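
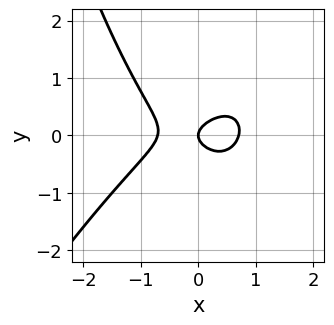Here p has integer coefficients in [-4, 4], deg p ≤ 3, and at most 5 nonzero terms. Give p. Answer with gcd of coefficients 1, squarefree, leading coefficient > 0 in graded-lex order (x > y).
2*x^3 - x^2*y + 3*y^2 - x

First, degree: a generic line meets the curve in up to 3 points, so deg p = 3.
Next, reading off the gridlines: it meets the y-axis at y = 0 (among the integer gridlines); one x-axis crossing is at x = 0.
Finally, together with the visible shape, these determine p as stated.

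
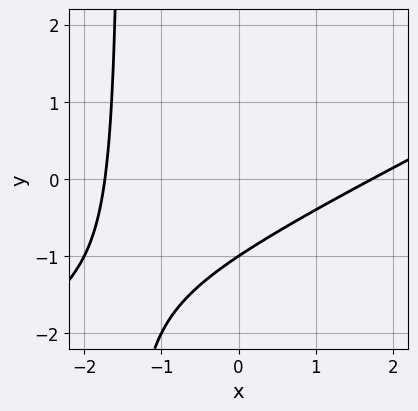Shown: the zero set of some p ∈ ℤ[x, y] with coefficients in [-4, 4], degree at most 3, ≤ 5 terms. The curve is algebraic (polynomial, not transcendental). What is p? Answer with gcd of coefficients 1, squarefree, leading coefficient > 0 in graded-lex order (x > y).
x^2 - 2*x*y - 3*y - 3

deg p = 2. No degree-1 curve has this shape.
Against the integer gridlines: one y-axis crossing is at y = -1.
Fitting integer coefficients to these (and the overall shape) gives p.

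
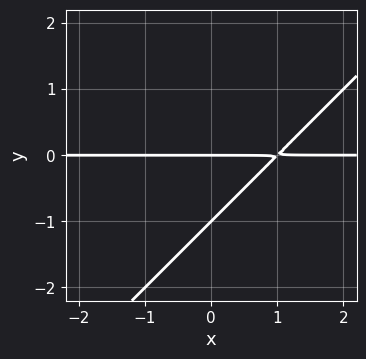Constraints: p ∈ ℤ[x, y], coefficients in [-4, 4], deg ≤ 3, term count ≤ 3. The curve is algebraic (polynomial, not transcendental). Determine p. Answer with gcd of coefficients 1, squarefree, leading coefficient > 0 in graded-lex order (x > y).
1. Degree: a generic line meets the curve in up to 2 points, so deg p = 2.
2. Against the integer gridlines: the y-axis gridline crossings are at y ∈ {-1, 0}; the visible x-axis segment lies entirely on the curve.
3. The integer polynomial consistent with all of this is the stated p.

x*y - y^2 - y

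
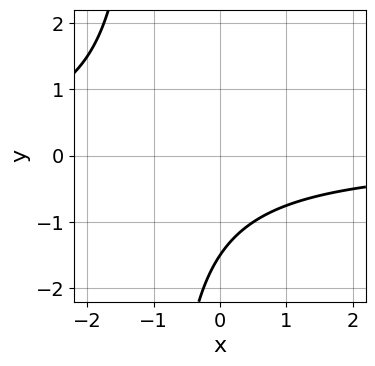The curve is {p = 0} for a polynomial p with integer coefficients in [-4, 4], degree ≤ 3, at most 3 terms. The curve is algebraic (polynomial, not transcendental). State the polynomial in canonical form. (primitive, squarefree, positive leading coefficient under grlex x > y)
2*x*y + 2*y + 3

1. The degree is 2 — a generic line meets the curve in up to 2 points.
2. Against the integer gridlines: it misses every integer gridline on the x-axis.
3. Together with the visible shape, these determine p as stated.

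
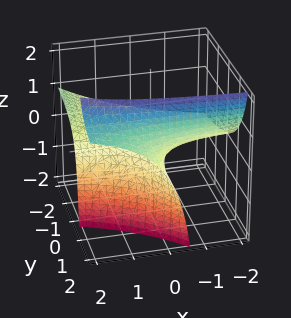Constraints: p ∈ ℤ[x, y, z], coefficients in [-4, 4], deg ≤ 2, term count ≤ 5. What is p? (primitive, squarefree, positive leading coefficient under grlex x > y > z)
x*y - x*z - 2*y*z + 3*z

1. deg p = 2. A generic line meets the surface in up to 2 points.
2. Reading off the gridlines: the visible x-axis segment lies entirely on the surface; every point of the y-axis in the box is on the surface; it meets the z-axis at z = 0 (among the integer gridlines).
3. Solving for integer coefficients yields p as stated.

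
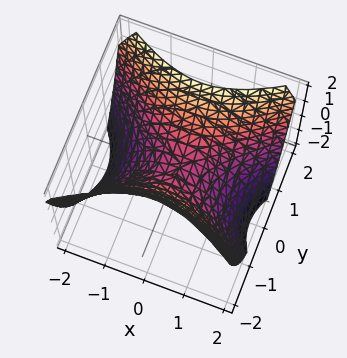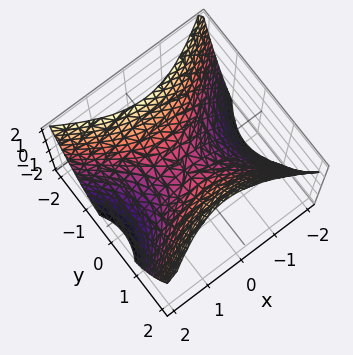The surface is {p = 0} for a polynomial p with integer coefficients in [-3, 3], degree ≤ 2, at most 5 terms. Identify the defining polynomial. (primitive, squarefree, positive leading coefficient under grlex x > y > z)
2*x^2 - 3*y^2 + 3*z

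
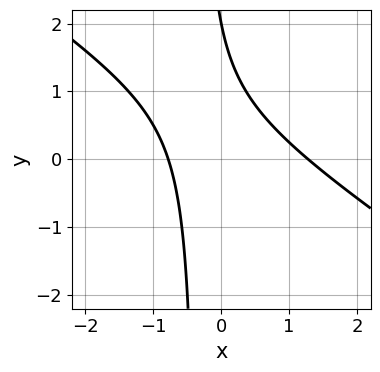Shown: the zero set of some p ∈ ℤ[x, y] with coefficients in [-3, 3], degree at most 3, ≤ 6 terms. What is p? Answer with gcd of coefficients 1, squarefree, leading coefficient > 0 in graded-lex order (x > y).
2*x^2 + 3*x*y - x + y - 2

First, the degree is 2 — no degree-1 curve has this shape.
Next, from the axis intercepts and sections: it crosses the y-axis at the gridline y = 2.
Finally, fitting integer coefficients to these (and the overall shape) gives p.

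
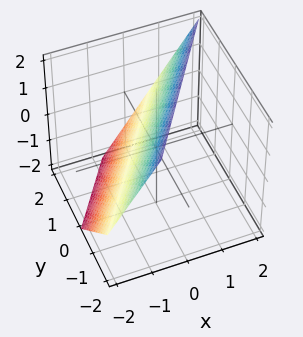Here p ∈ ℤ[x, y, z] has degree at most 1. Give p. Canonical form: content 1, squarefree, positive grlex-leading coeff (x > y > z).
(a) The degree is 1 — the surface is flat (a plane).
(b) From the axis intercepts and sections: it meets the z-axis at z = 1 (among the integer gridlines); it meets the y-axis at y = 1 (among the integer gridlines).
(c) Together with the visible shape, these determine p as stated.

3*x - 2*y - 2*z + 2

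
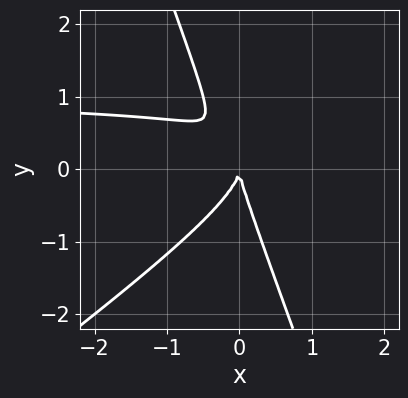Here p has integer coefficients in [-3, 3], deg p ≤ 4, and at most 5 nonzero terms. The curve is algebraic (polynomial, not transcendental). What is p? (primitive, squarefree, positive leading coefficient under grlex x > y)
2*x^2*y - 2*x*y^2 - y^3 - 2*x^2

First, deg p = 3.
Next, observable constraints: it meets the x-axis at x = 0 (among the integer gridlines); it crosses the y-axis at the gridline y = 0.
Finally, the integer polynomial consistent with all of this is the stated p.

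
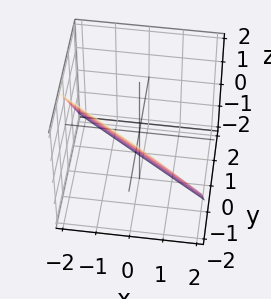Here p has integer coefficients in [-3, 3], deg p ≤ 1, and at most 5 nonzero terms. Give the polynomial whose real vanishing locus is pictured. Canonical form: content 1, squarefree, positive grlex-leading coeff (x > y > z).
2*x + 3*y + 2*z + 2

First, the degree is 1 — every cross-section is a straight line — this is a plane.
Next, from the visible intercepts: it meets the x-axis at x = -1 (among the integer gridlines); one z-axis crossing is at z = -1.
Finally, putting this together gives p.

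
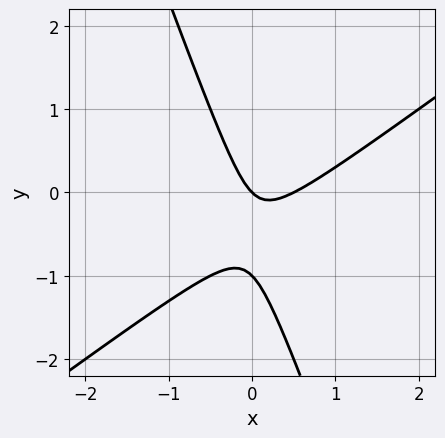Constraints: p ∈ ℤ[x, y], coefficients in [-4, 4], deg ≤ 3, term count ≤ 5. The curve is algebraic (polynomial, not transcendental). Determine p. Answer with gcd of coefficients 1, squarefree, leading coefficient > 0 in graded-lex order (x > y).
2*x^2 - 2*x*y - y^2 - x - y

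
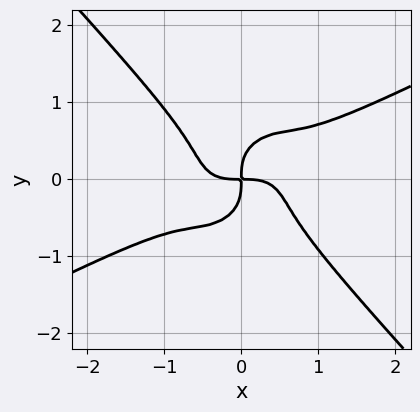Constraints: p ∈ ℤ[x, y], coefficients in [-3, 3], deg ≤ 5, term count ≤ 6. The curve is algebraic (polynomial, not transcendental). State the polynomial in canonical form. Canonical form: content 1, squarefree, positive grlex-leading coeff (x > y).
2*x^4 - 3*x^3*y - x^2*y^2 - 3*y^4 + 2*x*y

1. Degree: a generic line meets the curve in up to 4 points, so deg p = 4.
2. From the axis intercepts and sections: one y-axis crossing is at y = 0; it meets the x-axis at x = 0 (among the integer gridlines).
3. These observations pin down the coefficients.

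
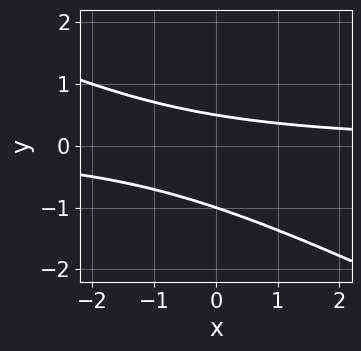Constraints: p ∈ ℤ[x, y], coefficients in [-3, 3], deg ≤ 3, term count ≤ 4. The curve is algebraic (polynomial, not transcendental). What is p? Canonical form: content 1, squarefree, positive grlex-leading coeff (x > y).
deg p = 2. The shape is more complex than any degree-1 curve.
Observable constraints: it misses every integer gridline on the x-axis; it crosses the y-axis at the gridline y = -1.
Fitting integer coefficients to these (and the overall shape) gives p.

x*y + 2*y^2 + y - 1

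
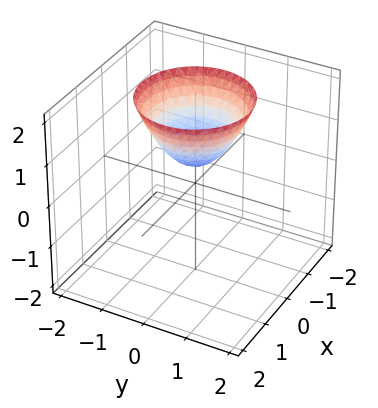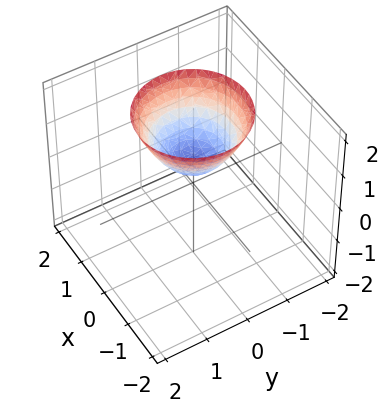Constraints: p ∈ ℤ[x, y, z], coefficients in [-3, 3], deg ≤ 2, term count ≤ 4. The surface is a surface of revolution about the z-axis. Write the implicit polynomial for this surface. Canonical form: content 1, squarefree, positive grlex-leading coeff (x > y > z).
Degree: a generic line meets the surface in up to 2 points, so deg p = 2.
Symmetry: every cross-section ⟂ z is a circle, so x, y appear only via x² + y².
Against the integer gridlines: no x-intercept at any integer in the box; no y-intercept at any integer in the box.
Together with the visible shape, these determine p as stated.

2*x^2 + 2*y^2 - 2*z + 1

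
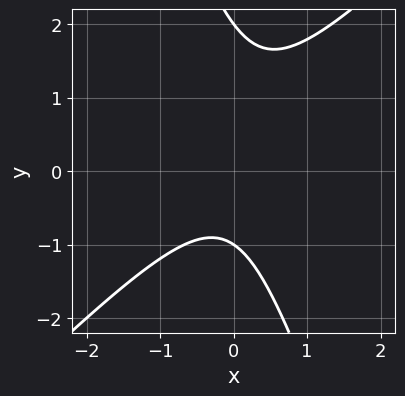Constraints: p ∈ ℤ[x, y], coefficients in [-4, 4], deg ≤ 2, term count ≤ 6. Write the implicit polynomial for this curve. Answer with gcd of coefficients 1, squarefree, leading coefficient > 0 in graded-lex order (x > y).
(a) deg p = 2. The shape is more complex than any degree-1 curve.
(b) Reading off the gridlines: the y-axis gridline crossings are at y ∈ {-1, 2}; the curve avoids every integer x-axis point in the box.
(c) Assembling these constraints gives the stated polynomial.

3*x^2 - 2*x*y - y^2 + y + 2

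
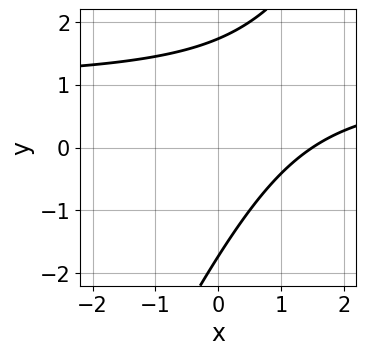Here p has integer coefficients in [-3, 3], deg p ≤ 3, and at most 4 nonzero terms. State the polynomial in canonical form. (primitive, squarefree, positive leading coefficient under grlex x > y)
1. deg p = 2.
2. Solving for integer coefficients yields p as stated.

2*x*y - y^2 - 2*x + 3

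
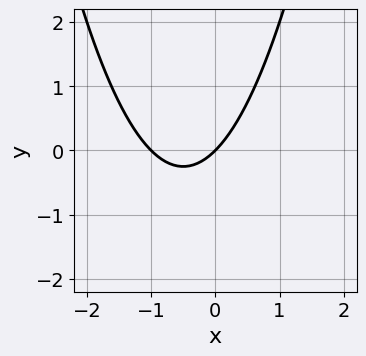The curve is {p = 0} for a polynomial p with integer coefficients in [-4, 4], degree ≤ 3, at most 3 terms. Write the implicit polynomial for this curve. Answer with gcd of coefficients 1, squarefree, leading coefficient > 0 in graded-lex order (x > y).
x^2 + x - y

(a) Degree: the shape is more complex than any degree-1 curve, so deg p = 2.
(b) Reading off the gridlines: the x-axis gridline crossings are at x ∈ {-1, 0}; one y-axis crossing is at y = 0.
(c) The integer polynomial consistent with all of this is the stated p.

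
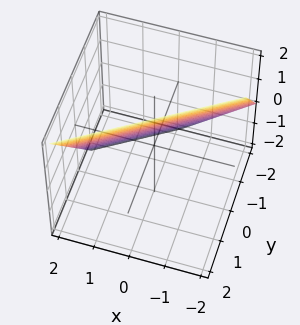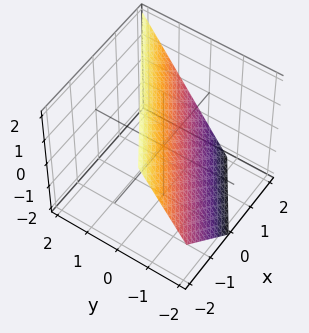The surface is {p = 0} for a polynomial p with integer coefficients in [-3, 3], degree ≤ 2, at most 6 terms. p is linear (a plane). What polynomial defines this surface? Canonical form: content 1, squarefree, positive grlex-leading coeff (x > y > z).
2*x - 3*y + 2*z - 2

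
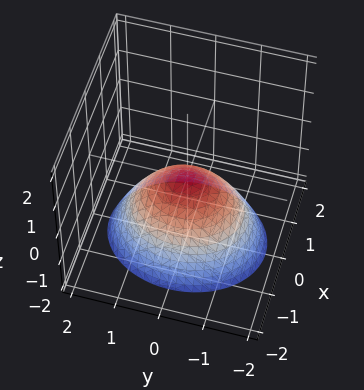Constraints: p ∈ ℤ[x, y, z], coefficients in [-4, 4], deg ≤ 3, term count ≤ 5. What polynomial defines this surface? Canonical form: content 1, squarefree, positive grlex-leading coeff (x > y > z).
Degree: a paraboloid; a quadric, so deg p = 2.
Symmetries: it's symmetric under x → −x, forcing even powers of x; the y ↦ −y reflection is a symmetry, so y appears only in even powers.
Checking where it meets the axes: one x-axis crossing is at x = 0; it meets the y-axis at y = 0 (among the integer gridlines).
Fitting integer coefficients to these (and the overall shape) gives p.

3*x^2 + 2*y^2 + 3*z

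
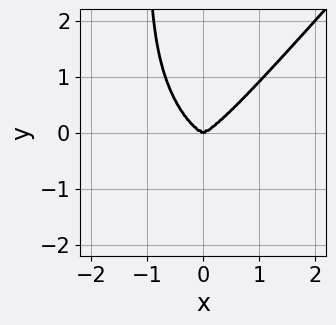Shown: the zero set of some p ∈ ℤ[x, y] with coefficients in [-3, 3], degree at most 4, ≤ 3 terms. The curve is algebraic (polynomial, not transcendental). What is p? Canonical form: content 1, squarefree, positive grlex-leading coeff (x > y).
3*x^4 - 2*x*y^3 - 2*y^3

First, deg p = 4. A generic line meets the curve in up to 4 points.
Next, from the visible intercepts: it crosses the y-axis at the gridline y = 0; one x-axis crossing is at x = 0.
Finally, assembling these constraints gives the stated polynomial.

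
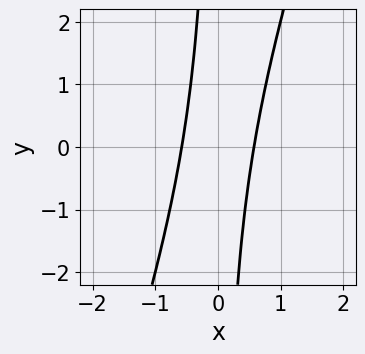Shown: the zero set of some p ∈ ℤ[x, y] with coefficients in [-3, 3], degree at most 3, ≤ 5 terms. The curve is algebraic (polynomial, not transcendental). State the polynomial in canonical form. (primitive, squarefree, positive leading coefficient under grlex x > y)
3*x^2 - x*y - 1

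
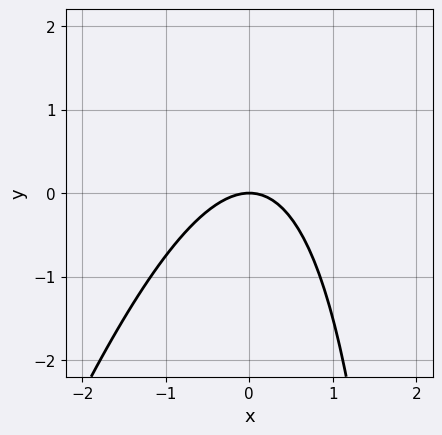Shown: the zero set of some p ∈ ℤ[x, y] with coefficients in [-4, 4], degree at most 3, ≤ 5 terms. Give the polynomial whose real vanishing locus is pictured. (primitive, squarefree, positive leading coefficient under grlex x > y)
3*x^2 - x*y + 3*y

deg p = 2.
From the axis intercepts and sections: it crosses the x-axis at the gridline x = 0; it crosses the y-axis at the gridline y = 0.
Matching integer coefficients to the picture gives p.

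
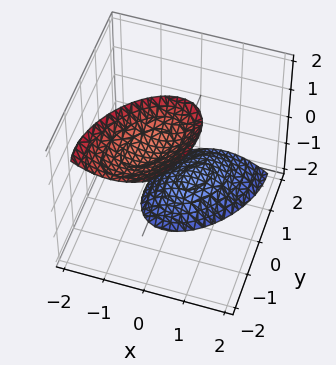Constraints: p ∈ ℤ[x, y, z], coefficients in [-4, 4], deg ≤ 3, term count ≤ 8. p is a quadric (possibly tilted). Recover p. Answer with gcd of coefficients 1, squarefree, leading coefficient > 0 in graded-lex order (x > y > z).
3*x^2 - 2*x*y + 2*y^2 + 2*y*z - z^2 + 3

First, the picture has 2 separate pieces. Treating them together as one polynomial.
Next, degree: no degree-1 surface has this shape, so deg p = 2.
Next, reading off the gridlines: no x-intercept at any integer in the box; no y-intercept at any integer in the box.
Finally, fitting integer coefficients to these (and the overall shape) gives p.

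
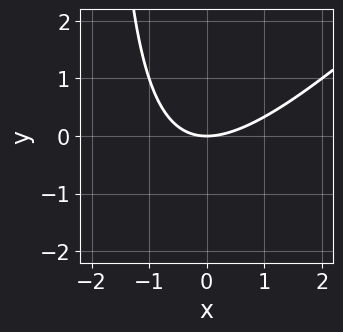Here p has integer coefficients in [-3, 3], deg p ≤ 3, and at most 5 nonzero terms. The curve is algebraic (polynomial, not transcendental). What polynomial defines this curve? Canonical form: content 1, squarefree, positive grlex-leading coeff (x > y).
x^2 - x*y - 2*y

1. The degree is 2 — a generic line meets the curve in up to 2 points.
2. From the axis intercepts and sections: it meets the y-axis at y = 0 (among the integer gridlines); it meets the x-axis at x = 0 (among the integer gridlines).
3. The integer polynomial consistent with all of this is the stated p.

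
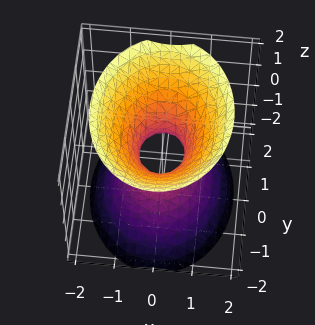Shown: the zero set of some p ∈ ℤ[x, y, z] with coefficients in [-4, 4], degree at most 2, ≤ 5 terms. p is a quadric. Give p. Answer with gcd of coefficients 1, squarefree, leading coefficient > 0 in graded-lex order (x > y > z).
1. The degree is 2 — an hourglass — one-sheet hyperboloid; a quadric.
2. Symmetries: the z ↦ −z reflection is a symmetry, so z appears only in even powers; it's symmetric under y → −y, forcing even powers of y; mirror symmetry x ↦ −x ⇒ only even powers of x.
3. From the visible intercepts: it misses every integer gridline on the z-axis.
4. Solving for integer coefficients yields p as stated.

3*x^2 + 2*y^2 - 2*z^2 - 1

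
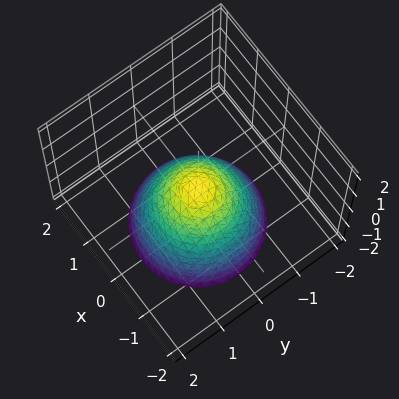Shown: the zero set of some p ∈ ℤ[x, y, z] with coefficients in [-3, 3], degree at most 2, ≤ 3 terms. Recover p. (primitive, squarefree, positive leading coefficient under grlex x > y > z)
x^2 + y^2 + z

The degree is 2 — a paraboloid; a quadric.
Symmetries: rotational symmetry about the z-axis ⇒ p depends on x, y only through x² + y².
Against the integer gridlines: one x-axis crossing is at x = 0; it crosses the y-axis at the gridline y = 0.
Solving for integer coefficients yields p as stated.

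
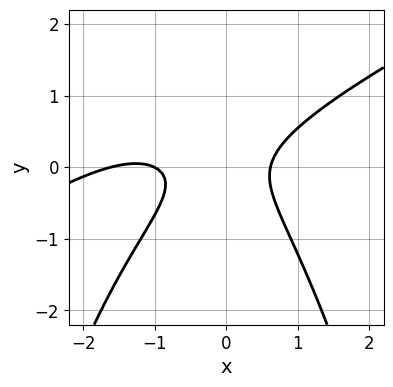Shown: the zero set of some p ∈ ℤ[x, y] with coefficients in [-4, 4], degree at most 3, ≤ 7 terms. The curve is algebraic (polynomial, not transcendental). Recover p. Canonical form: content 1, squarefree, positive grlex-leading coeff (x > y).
1. The degree is 3 — no degree-2 curve has this shape.
2. Checking where it meets the axes: it crosses the x-axis at the gridline x = -1; the curve avoids every integer y-axis point in the box.
3. Solving for integer coefficients yields p as stated.

x^3 - 2*x^2*y + 2*x^2 - 3*y^2 - 1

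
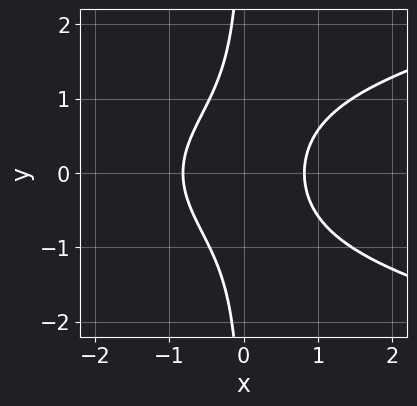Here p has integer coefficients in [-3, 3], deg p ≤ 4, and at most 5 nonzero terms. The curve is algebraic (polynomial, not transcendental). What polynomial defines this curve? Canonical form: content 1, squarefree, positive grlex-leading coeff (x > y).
3*x*y^2 - 3*x^2 + 2

1. deg p = 3. No degree-2 curve has this shape.
2. Symmetries: the y ↦ −y reflection is a symmetry, so y appears only in even powers.
3. From the visible intercepts: the curve avoids every integer y-axis point in the box.
4. The integer polynomial consistent with all of this is the stated p.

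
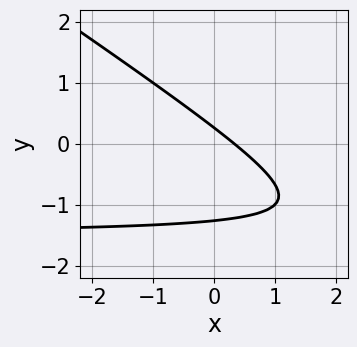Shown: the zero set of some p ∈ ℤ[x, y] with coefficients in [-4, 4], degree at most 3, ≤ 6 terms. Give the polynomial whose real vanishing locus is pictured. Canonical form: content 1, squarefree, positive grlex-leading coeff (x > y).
2*x*y + 3*y^2 + 3*x + 3*y - 1

First, deg p = 2. A generic line meets the curve in up to 2 points.
Finally, the integer polynomial consistent with all of this is the stated p.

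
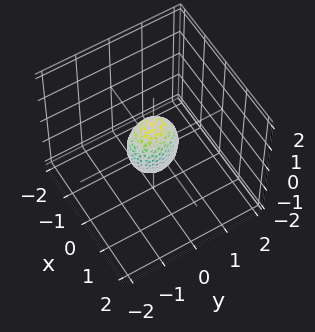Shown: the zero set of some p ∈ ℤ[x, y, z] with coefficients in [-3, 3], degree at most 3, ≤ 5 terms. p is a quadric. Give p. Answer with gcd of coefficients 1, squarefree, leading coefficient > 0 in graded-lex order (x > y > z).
3*x^2 + 2*y^2 + z^2 - 1

1. Degree: a closed, bounded, convex surface; a quadric, so deg p = 2.
2. Symmetries: it's symmetric under z → −z, forcing even powers of z; mirror symmetry x ↦ −x ⇒ only even powers of x; the y ↦ −y reflection is a symmetry, so y appears only in even powers.
3. Against the integer gridlines: among the integer gridlines, it crosses the z-axis at z ∈ {-1, 1}.
4. Assembling these constraints gives the stated polynomial.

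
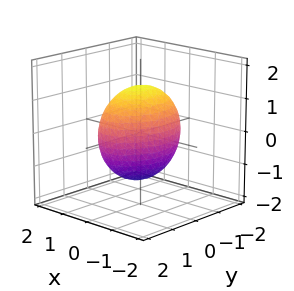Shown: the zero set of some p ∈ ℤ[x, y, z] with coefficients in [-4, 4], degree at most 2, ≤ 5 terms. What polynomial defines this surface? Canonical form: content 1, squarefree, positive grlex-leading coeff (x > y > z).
2*x^2 + y^2 + z^2 - 2

1. The degree is 2 — a closed, bounded, convex surface; a quadric.
2. Symmetries: the x ↦ −x reflection is a symmetry, so x appears only in even powers; mirror symmetry y ↦ −y ⇒ only even powers of y; the z ↦ −z reflection is a symmetry, so z appears only in even powers.
3. Reading off the gridlines: the x-axis gridline crossings are at x ∈ {-1, 1}.
4. The integer polynomial consistent with all of this is the stated p.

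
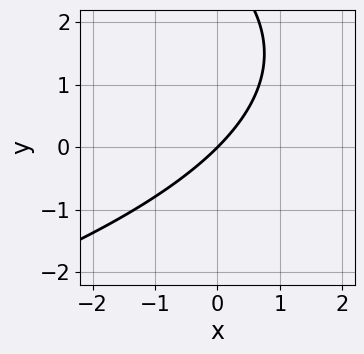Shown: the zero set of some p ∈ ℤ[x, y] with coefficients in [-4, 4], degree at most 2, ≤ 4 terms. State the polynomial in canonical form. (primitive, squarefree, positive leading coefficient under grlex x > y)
y^2 + 3*x - 3*y

(a) The degree is 2 — the shape is more complex than any degree-1 curve.
(b) Observable constraints: one y-axis crossing is at y = 0; it crosses the x-axis at the gridline x = 0.
(c) These observations pin down the coefficients.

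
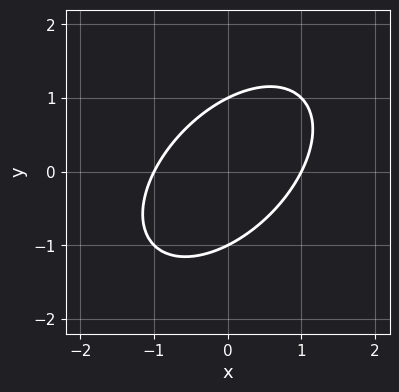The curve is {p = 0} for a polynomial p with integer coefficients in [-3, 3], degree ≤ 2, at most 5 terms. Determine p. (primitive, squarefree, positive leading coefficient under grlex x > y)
x^2 - x*y + y^2 - 1

deg p = 2. No degree-1 curve has this shape.
From the axis intercepts and sections: among the integer gridlines, it crosses the x-axis at x ∈ {-1, 1}; among the integer gridlines, it crosses the y-axis at y ∈ {-1, 1}.
Assembling these constraints gives the stated polynomial.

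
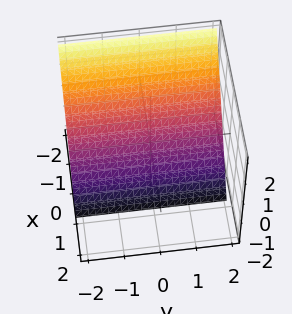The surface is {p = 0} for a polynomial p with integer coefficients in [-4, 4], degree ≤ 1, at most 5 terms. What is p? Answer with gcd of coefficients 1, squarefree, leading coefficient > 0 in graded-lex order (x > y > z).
3*x + 2*z + 2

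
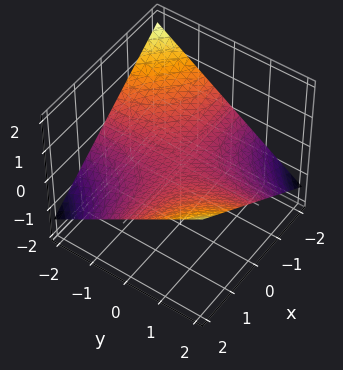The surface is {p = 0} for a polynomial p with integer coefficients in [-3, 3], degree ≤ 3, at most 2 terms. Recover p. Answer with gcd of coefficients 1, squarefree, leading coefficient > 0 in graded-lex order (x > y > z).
deg p = 2. A hyperbolic paraboloid; a quadric.
From the axis intercepts and sections: the visible y-axis segment lies entirely on the surface; it meets the z-axis at z = 0 (among the integer gridlines); every point of the x-axis in the box is on the surface.
Together with the visible shape, these determine p as stated.

x*y - 3*z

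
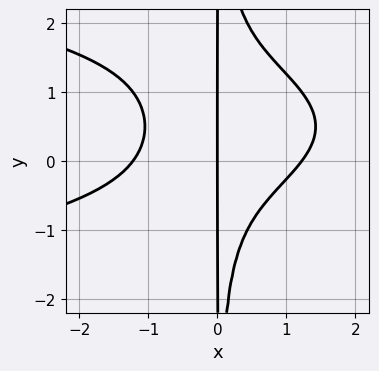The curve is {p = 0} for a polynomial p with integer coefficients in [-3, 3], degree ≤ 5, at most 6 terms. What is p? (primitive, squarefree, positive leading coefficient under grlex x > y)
3*x^2*y^2 + 2*x^3 - 3*x^2*y - 3*x

First, degree: no degree-3 curve has this shape, so deg p = 4.
Next, from the visible intercepts: the visible y-axis segment lies entirely on the curve; it meets the x-axis at x = 0 (among the integer gridlines).
Finally, putting this together gives p.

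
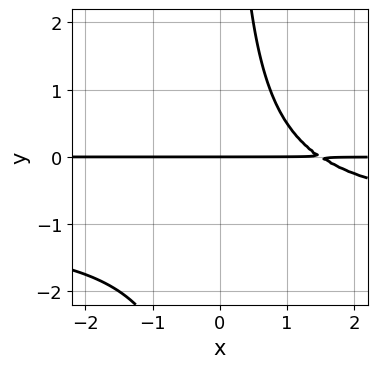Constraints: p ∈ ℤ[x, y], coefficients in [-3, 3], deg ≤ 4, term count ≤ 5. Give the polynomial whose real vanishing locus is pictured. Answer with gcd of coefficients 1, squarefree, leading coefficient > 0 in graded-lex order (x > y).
2*x*y^2 + 2*x*y - 3*y

Degree: the shape is more complex than any degree-2 curve, so deg p = 3.
Observable constraints: every point of the x-axis in the box is on the curve; it meets the y-axis at y = 0 (among the integer gridlines).
Fitting integer coefficients to these (and the overall shape) gives p.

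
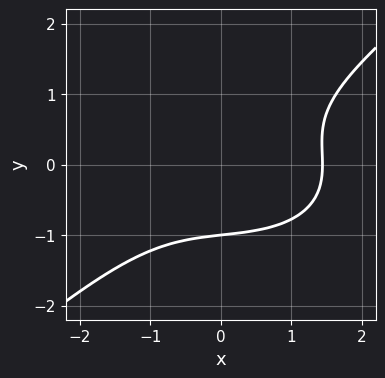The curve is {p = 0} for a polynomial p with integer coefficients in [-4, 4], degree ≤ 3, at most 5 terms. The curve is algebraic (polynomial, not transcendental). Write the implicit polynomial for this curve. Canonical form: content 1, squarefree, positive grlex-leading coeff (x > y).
x^3 + x*y^2 - 3*y^3 - 3

First, deg p = 3. A generic line meets the curve in up to 3 points.
Then, observable constraints: one y-axis crossing is at y = -1.
Finally, fitting integer coefficients to these (and the overall shape) gives p.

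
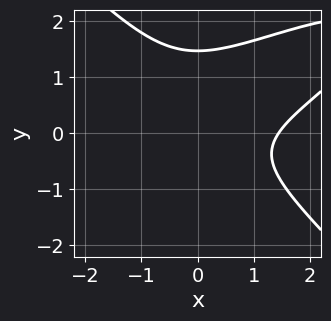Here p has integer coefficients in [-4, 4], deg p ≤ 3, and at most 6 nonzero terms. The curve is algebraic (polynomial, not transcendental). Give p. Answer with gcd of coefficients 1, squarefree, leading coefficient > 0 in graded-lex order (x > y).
First, the degree is 3 — no degree-2 curve has this shape.
Finally, the integer polynomial consistent with all of this is the stated p.

x^3 - 2*x^2*y + 3*y^3 - 3*y^2 - 3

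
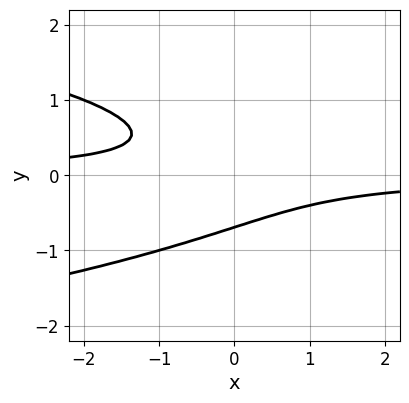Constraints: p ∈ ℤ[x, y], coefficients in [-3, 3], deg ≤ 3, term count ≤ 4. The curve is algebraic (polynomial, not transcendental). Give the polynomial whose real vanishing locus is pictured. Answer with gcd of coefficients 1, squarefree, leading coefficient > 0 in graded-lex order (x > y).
1. The degree is 3 — no degree-2 curve has this shape.
2. Against the integer gridlines: the curve avoids every integer x-axis point in the box.
3. The integer polynomial consistent with all of this is the stated p.

3*y^3 + 2*x*y + 1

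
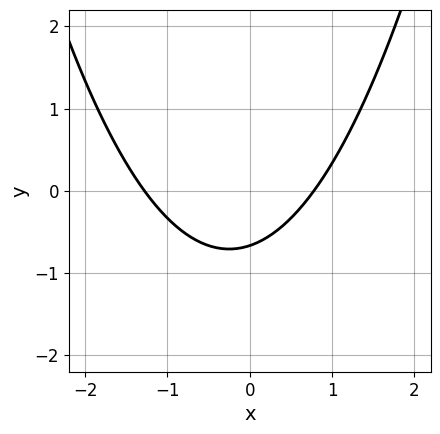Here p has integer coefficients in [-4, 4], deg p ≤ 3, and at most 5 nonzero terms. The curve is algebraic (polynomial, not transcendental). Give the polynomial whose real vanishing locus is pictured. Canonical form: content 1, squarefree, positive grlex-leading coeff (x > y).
(a) Degree: no degree-1 curve has this shape, so deg p = 2.
(b) Matching integer coefficients to the picture gives p.

2*x^2 + x - 3*y - 2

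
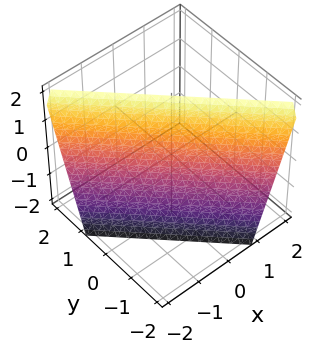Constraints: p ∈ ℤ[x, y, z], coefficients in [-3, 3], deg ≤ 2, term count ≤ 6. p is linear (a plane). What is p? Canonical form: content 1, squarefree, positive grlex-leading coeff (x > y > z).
3*x + 3*y - z + 2

1. Degree: the surface is flat (a plane), so deg p = 1.
2. From the axis intercepts and sections: it meets the z-axis at z = 2 (among the integer gridlines).
3. Fitting integer coefficients to these (and the overall shape) gives p.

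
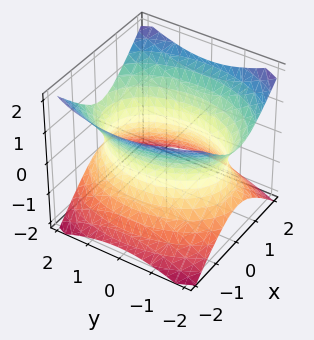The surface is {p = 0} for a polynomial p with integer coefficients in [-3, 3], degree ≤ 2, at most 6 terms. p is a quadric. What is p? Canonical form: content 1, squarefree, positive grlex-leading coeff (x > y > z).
Degree: an hourglass — one-sheet hyperboloid; a quadric, so deg p = 2.
Symmetries: the y ↦ −y reflection is a symmetry, so y appears only in even powers; mirror symmetry x ↦ −x ⇒ only even powers of x; mirror symmetry z ↦ −z ⇒ only even powers of z.
From the visible intercepts: no z-intercept at any integer in the box.
These observations pin down the coefficients.

2*x^2 + y^2 - 2*z^2 - 3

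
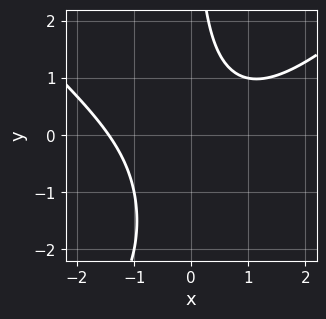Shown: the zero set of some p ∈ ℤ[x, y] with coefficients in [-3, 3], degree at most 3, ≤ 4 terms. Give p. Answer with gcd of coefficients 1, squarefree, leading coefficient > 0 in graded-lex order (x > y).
x^3 - x*y^2 - 3*x*y + 3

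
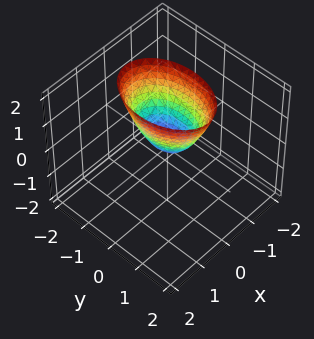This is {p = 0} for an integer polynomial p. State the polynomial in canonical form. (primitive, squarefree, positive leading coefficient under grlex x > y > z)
First, the degree is 2 — a paraboloid; a quadric.
Then, symmetries: mirror symmetry y ↦ −y ⇒ only even powers of y; it's symmetric under x → −x, forcing even powers of x.
Next, from the visible intercepts: it meets the y-axis at y = 0 (among the integer gridlines); one x-axis crossing is at x = 0; it meets the z-axis at z = 0 (among the integer gridlines).
Finally, the integer polynomial consistent with all of this is the stated p.

2*x^2 + y^2 - z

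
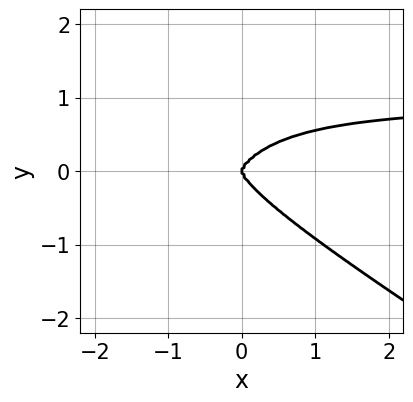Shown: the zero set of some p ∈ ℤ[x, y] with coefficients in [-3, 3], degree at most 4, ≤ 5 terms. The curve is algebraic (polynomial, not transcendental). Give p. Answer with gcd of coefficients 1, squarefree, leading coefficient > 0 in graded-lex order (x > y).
2*x^3*y + 2*x^2*y^2 + 3*y^4 - 2*x^3

(a) The degree is 4 — a generic line meets the curve in up to 4 points.
(b) From the axis intercepts and sections: one x-axis crossing is at x = 0; it crosses the y-axis at the gridline y = 0.
(c) Matching integer coefficients to the picture gives p.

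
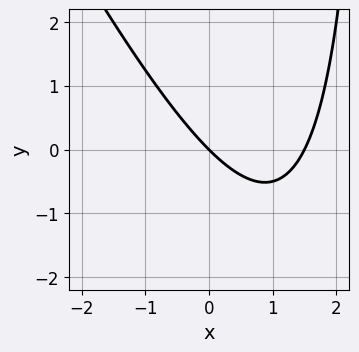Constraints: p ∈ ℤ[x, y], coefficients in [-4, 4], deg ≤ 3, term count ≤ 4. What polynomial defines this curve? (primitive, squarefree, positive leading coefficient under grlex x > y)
1. The degree is 2 — no degree-1 curve has this shape.
2. Reading off the gridlines: it meets the x-axis at x = 0 (among the integer gridlines); it meets the y-axis at y = 0 (among the integer gridlines).
3. These observations pin down the coefficients.

2*x^2 + x*y - 3*x - 3*y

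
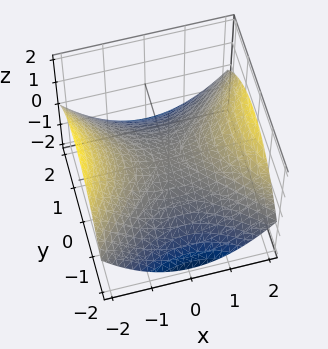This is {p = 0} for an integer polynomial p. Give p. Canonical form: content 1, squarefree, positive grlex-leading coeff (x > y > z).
(a) The degree is 2 — a hyperbolic paraboloid; a quadric.
(b) Symmetries: it's symmetric under x → −x, forcing even powers of x; mirror symmetry y ↦ −y ⇒ only even powers of y.
(c) Against the integer gridlines: one x-axis crossing is at x = 0; one z-axis crossing is at z = 0.
(d) Solving for integer coefficients yields p as stated.

x^2 - y^2 - 3*z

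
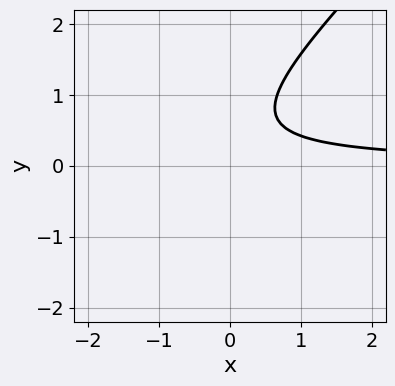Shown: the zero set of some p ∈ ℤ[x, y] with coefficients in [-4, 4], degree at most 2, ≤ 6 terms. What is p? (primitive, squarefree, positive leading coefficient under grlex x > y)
First, deg p = 2. A generic line meets the curve in up to 2 points.
Then, from the axis intercepts and sections: the curve avoids every integer y-axis point in the box; the curve avoids every integer x-axis point in the box.
Finally, these observations pin down the coefficients.

3*x*y - 3*y^2 + 3*y - 2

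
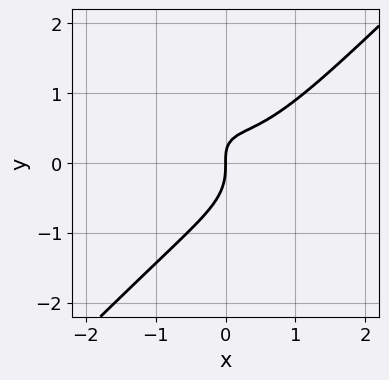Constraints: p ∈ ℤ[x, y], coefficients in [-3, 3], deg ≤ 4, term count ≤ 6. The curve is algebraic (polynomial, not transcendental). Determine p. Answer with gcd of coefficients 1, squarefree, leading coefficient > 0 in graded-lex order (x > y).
3*x^3 - 3*y^3 - x^2 - 2*x*y + 2*x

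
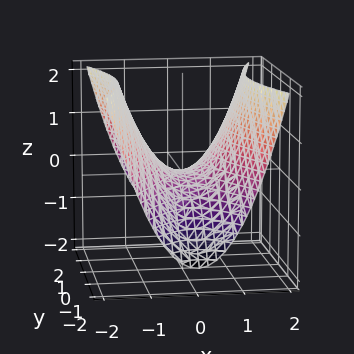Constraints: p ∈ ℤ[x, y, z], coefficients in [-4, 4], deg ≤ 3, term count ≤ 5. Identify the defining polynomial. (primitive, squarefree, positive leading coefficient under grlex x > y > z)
3*x^2 - y^2 - 3*z

1. The degree is 2 — a saddle surface; a quadric.
2. Symmetries: the x ↦ −x reflection is a symmetry, so x appears only in even powers; it's symmetric under y → −y, forcing even powers of y.
3. From the visible intercepts: it crosses the x-axis at the gridline x = 0; one y-axis crossing is at y = 0; it meets the z-axis at z = 0 (among the integer gridlines).
4. These observations pin down the coefficients.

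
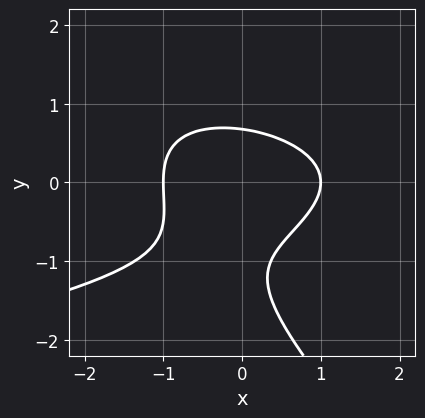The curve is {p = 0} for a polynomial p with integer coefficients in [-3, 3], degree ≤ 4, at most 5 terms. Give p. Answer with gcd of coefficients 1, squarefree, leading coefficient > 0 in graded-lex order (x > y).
2*x*y^2 + 2*y^3 + 2*x^2 + 3*y^2 - 2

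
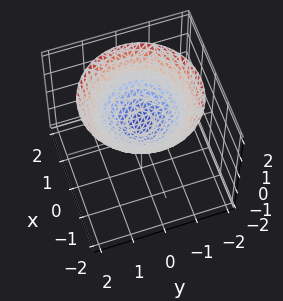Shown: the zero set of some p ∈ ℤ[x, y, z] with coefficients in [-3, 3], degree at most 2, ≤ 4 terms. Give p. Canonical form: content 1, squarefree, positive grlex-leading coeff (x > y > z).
x^2 + y^2 - 2*z + 1

1. Degree: the shape is more complex than any degree-1 surface, so deg p = 2.
2. Symmetry: every cross-section ⟂ z is a circle, so x, y appear only via x² + y².
3. From the axis intercepts and sections: it misses every integer gridline on the x-axis; it misses every integer gridline on the y-axis; a circular section at z = 2 has radius between 1 and 2.
4. Assembling these constraints gives the stated polynomial.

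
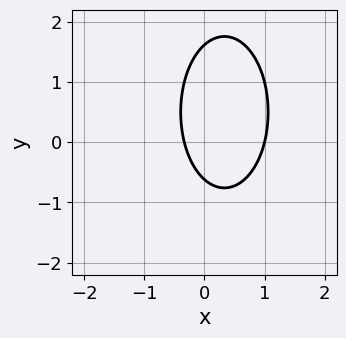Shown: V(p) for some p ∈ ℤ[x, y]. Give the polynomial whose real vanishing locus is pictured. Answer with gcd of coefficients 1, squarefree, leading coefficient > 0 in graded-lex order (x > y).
3*x^2 + y^2 - 2*x - y - 1

1. deg p = 2. No degree-1 curve has this shape.
2. From the axis intercepts and sections: it meets the x-axis at x = 1 (among the integer gridlines).
3. Matching integer coefficients to the picture gives p.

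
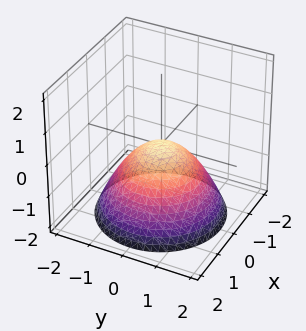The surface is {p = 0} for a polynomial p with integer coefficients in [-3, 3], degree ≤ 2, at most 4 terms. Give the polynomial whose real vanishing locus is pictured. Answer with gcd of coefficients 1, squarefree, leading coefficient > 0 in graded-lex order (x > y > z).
(a) The degree is 2 — a paraboloid; a quadric.
(b) Symmetries: rotational symmetry about the z-axis ⇒ p depends on x, y only through x² + y².
(c) Observable constraints: one z-axis crossing is at z = 0; one x-axis crossing is at x = 0; it meets the y-axis at y = 0 (among the integer gridlines).
(d) Fitting integer coefficients to these (and the overall shape) gives p.

2*x^2 + 2*y^2 + 3*z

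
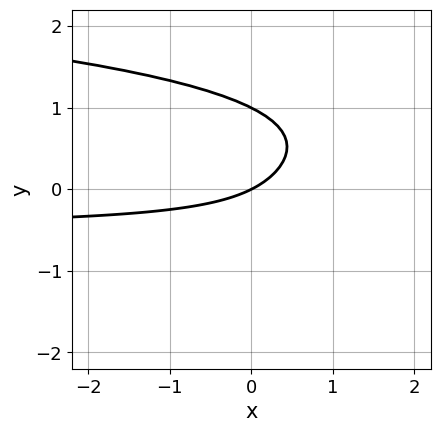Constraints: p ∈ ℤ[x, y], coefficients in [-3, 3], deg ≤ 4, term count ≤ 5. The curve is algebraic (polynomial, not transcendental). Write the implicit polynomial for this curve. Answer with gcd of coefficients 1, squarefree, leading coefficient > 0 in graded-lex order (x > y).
2*y^4 + 2*x*y + x - 2*y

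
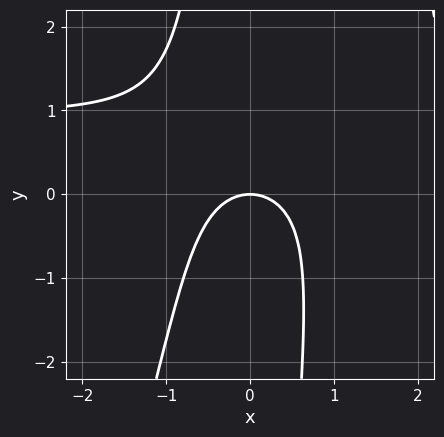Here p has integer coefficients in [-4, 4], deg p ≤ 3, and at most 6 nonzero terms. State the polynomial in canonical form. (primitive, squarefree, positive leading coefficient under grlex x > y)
First, degree: a generic line meets the curve in up to 3 points, so deg p = 3.
Then, checking where it meets the axes: one y-axis crossing is at y = 0; it meets the x-axis at x = 0 (among the integer gridlines).
Finally, together with the visible shape, these determine p as stated.

3*x^2*y - x*y^2 - 3*x^2 - 3*y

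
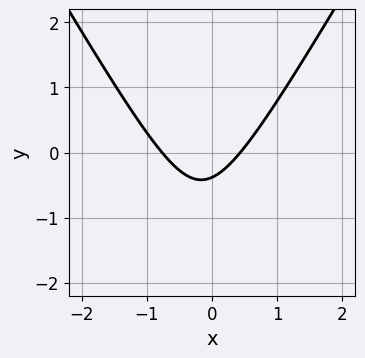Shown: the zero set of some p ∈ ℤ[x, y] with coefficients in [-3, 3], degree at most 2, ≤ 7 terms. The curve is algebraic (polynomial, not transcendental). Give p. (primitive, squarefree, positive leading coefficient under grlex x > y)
1. Degree: a generic line meets the curve in up to 2 points, so deg p = 2.
2. Matching integer coefficients to the picture gives p.

3*x^2 - y^2 + x - 3*y - 1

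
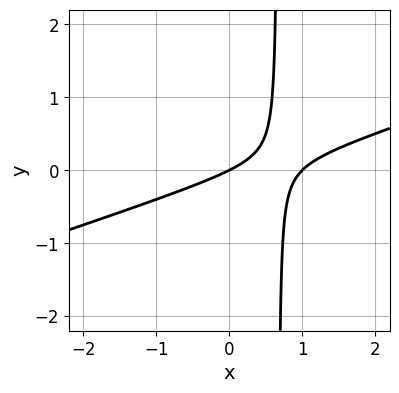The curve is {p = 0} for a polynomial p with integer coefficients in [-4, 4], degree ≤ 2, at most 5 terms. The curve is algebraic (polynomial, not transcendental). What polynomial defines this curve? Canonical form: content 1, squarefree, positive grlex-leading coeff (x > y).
Degree: a generic line meets the curve in up to 2 points, so deg p = 2.
From the visible intercepts: one y-axis crossing is at y = 0; the x-axis gridline crossings are at x ∈ {0, 1}.
Matching integer coefficients to the picture gives p.

x^2 - 3*x*y - x + 2*y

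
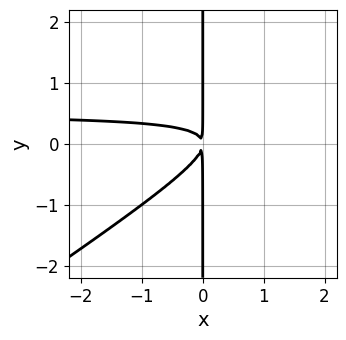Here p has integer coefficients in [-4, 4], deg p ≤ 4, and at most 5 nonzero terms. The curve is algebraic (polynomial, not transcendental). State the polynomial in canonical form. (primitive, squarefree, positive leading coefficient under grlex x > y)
2*x^2*y - 3*x*y^2 - x^2

1. deg p = 3. The shape is more complex than any degree-2 curve.
2. From the visible intercepts: every point of the y-axis in the box is on the curve.
3. Putting this together gives p.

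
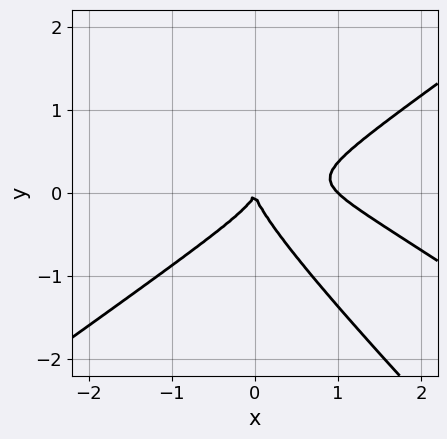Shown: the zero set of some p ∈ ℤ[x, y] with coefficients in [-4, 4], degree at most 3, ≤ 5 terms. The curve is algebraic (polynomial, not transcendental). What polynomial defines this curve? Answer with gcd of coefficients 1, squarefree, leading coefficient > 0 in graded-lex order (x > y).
deg p = 3.
Observable constraints: among the integer gridlines, it crosses the x-axis at x ∈ {0, 1}; it crosses the y-axis at the gridline y = 0.
Fitting integer coefficients to these (and the overall shape) gives p.

x^3 + x^2*y - 2*x*y^2 - 2*y^3 - x^2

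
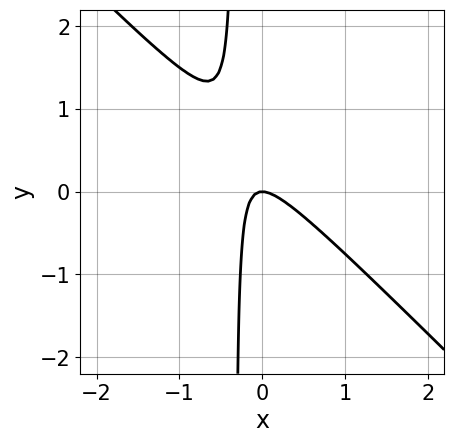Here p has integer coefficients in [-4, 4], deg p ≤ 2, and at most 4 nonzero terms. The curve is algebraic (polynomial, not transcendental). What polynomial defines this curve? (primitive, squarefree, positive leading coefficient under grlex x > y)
(a) Degree: the shape is more complex than any degree-1 curve, so deg p = 2.
(b) Against the integer gridlines: it meets the y-axis at y = 0 (among the integer gridlines); it crosses the x-axis at the gridline x = 0.
(c) Together with the visible shape, these determine p as stated.

3*x^2 + 3*x*y + y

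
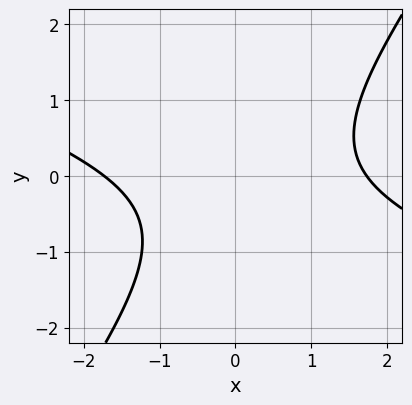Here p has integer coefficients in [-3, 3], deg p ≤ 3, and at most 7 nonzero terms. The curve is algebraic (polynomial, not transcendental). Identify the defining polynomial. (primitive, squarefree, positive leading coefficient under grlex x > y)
x^2 + 2*x*y - 2*y^2 - y - 3

1. deg p = 2. A generic line meets the curve in up to 2 points.
2. Reading off the gridlines: the curve avoids every integer y-axis point in the box.
3. Fitting integer coefficients to these (and the overall shape) gives p.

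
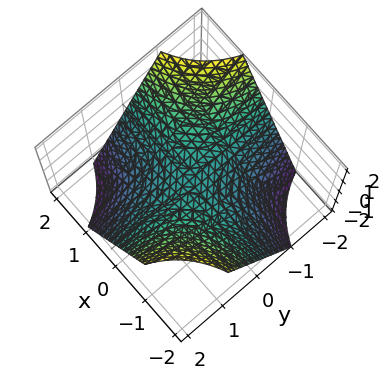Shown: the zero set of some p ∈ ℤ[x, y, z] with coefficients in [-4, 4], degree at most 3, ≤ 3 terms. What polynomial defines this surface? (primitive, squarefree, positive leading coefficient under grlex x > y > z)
x*y + z

deg p = 2. A hyperbolic paraboloid; a quadric.
Reading off the gridlines: the visible y-axis segment lies entirely on the surface; it crosses the z-axis at the gridline z = 0.
Together with the visible shape, these determine p as stated. Check: (-1, 0, 0) on the x-axis lies on the surface, and p(-1, 0, 0) = 0. ✓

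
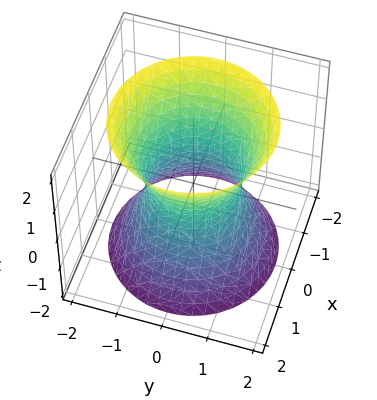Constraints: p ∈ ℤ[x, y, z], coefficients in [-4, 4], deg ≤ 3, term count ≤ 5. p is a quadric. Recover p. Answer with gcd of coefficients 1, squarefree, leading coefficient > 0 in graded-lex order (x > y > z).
deg p = 2. An hourglass — one-sheet hyperboloid; a quadric.
Symmetry: every cross-section ⟂ z is a circle, so x, y appear only via x² + y²; the z ↦ −z reflection is a symmetry, so z appears only in even powers.
Against the integer gridlines: no z-intercept at any integer in the box; among the integer gridlines, it crosses the x-axis at x ∈ {-1, 1}; among the integer gridlines, it crosses the y-axis at y ∈ {-1, 1}.
The integer polynomial consistent with all of this is the stated p.

2*x^2 + 2*y^2 - z^2 - 2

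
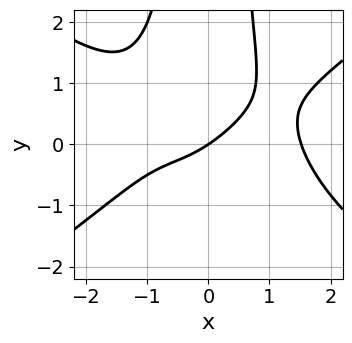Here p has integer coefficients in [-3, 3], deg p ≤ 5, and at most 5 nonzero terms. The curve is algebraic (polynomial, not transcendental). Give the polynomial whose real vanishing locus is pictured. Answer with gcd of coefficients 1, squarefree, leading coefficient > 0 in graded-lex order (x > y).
x^4 - 2*x^2*y^2 - x^2 - 2*x + 3*y

First, the degree is 4 — no degree-3 curve has this shape.
Then, checking where it meets the axes: it meets the y-axis at y = 0 (among the integer gridlines); it crosses the x-axis at the gridline x = 0.
Finally, assembling these constraints gives the stated polynomial.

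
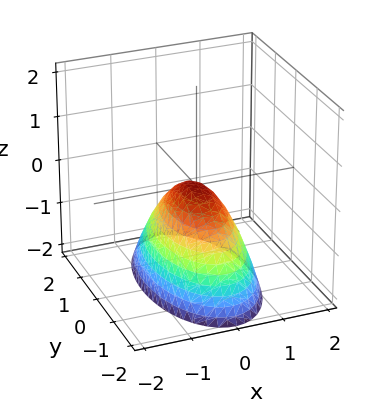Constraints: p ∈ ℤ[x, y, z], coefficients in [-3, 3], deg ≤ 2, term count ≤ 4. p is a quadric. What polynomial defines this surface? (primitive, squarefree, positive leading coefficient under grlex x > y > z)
3*x^2 + y^2 + 2*z

(a) The degree is 2 — a single bowl opening along one axis; a quadric.
(b) Symmetries: the x ↦ −x reflection is a symmetry, so x appears only in even powers; the y ↦ −y reflection is a symmetry, so y appears only in even powers.
(c) Observable constraints: it meets the y-axis at y = 0 (among the integer gridlines); it crosses the z-axis at the gridline z = 0; it crosses the x-axis at the gridline x = 0.
(d) Together with the visible shape, these determine p as stated.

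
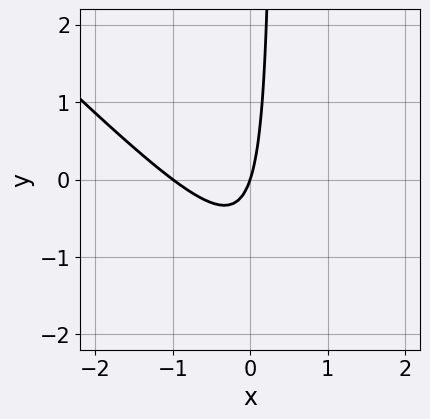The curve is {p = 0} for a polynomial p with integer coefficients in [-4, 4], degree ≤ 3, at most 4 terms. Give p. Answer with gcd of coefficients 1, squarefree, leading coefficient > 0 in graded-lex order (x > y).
3*x^2 + 3*x*y + 3*x - y

First, deg p = 2. The shape is more complex than any degree-1 curve.
Then, against the integer gridlines: the x-axis gridline crossings are at x ∈ {-1, 0}; one y-axis crossing is at y = 0.
Finally, matching integer coefficients to the picture gives p.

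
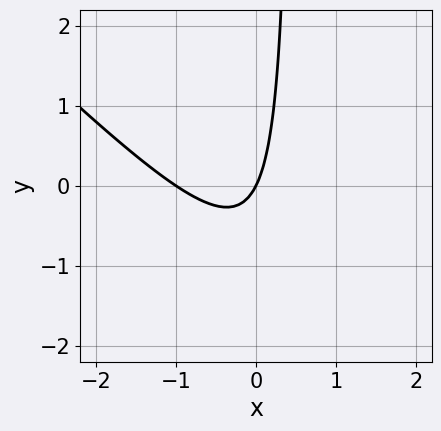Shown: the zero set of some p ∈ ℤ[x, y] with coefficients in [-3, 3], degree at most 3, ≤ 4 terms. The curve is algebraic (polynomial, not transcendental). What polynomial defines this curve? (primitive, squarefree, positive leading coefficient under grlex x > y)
(a) Degree: a generic line meets the curve in up to 2 points, so deg p = 2.
(b) Reading off the gridlines: it meets the y-axis at y = 0 (among the integer gridlines); the x-axis gridline crossings are at x ∈ {-1, 0}.
(c) Together with the visible shape, these determine p as stated.

2*x^2 + 2*x*y + 2*x - y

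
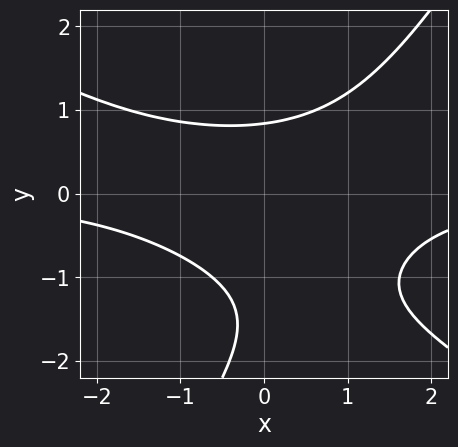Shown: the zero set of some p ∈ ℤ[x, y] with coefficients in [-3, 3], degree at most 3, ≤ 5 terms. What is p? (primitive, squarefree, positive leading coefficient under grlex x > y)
x^2*y + x*y^2 - y^3 - 2*y^2 + 2

1. deg p = 3.
2. Against the integer gridlines: no x-intercept at any integer in the box.
3. Putting this together gives p.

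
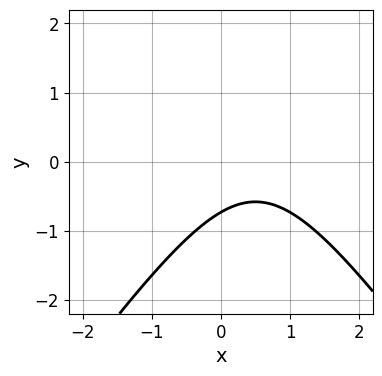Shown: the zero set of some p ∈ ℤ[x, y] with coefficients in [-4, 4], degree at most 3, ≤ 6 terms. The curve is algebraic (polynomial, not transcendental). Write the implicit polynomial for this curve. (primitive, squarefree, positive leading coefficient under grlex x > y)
(a) deg p = 2. A generic line meets the curve in up to 2 points.
(b) From the visible intercepts: no x-intercept at any integer in the box.
(c) Assembling these constraints gives the stated polynomial.

2*x^2 - y^2 - 2*x + 2*y + 2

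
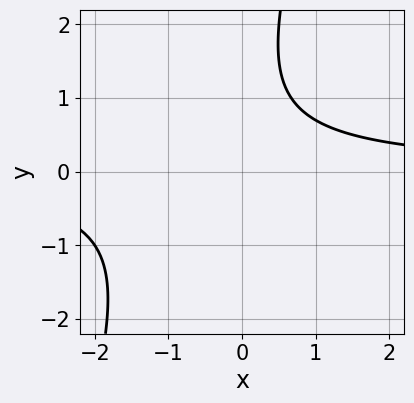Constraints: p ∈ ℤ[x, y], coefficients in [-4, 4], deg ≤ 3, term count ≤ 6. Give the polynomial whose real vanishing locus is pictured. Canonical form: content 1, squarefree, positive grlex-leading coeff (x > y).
Degree: no degree-1 curve has this shape, so deg p = 2.
From the axis intercepts and sections: no y-intercept at any integer in the box; it misses every integer gridline on the x-axis.
These observations pin down the coefficients.

3*x*y - y^2 + 2*y - 3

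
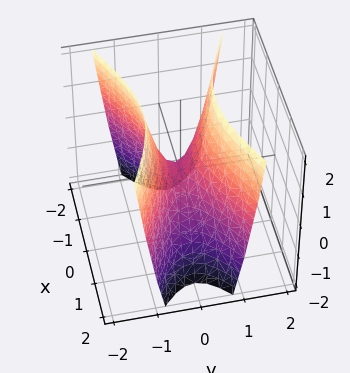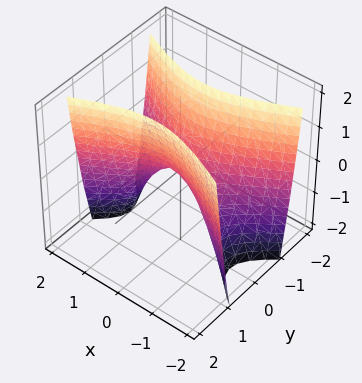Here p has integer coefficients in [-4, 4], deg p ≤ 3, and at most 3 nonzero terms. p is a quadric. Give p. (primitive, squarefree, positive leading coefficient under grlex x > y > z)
The degree is 2 — a hyperbolic paraboloid; a quadric.
Symmetries: it's symmetric under x → −x, forcing even powers of x; it's symmetric under y → −y, forcing even powers of y.
Observable constraints: it meets the x-axis at x = 0 (among the integer gridlines); it crosses the y-axis at the gridline y = 0; it meets the z-axis at z = 0 (among the integer gridlines).
Fitting integer coefficients to these (and the overall shape) gives p.

x^2 - 3*y^2 + z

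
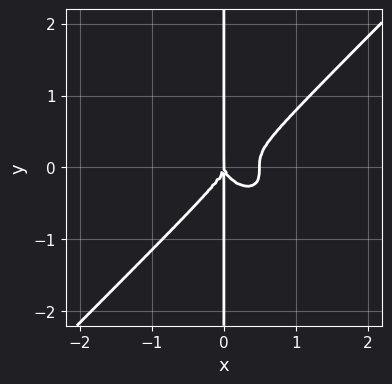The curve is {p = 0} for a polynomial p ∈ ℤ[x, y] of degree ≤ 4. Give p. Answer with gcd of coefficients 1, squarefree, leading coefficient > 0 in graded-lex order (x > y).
2*x^4 - 2*x*y^3 - x^3

(a) Degree: a generic line meets the curve in up to 4 points, so deg p = 4.
(b) Reading off the gridlines: the visible y-axis segment lies entirely on the curve; it crosses the x-axis at the gridline x = 0.
(c) Matching integer coefficients to the picture gives p.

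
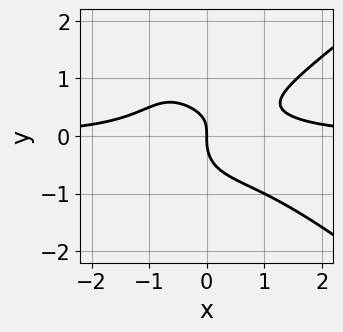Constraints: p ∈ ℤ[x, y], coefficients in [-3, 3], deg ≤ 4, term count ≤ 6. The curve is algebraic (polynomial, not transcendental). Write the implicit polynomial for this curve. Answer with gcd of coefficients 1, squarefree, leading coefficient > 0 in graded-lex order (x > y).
2*x^3*y - 3*x*y^3 - 3*y^3 + 2*x*y - 2*x

(a) Degree: a generic line meets the curve in up to 4 points, so deg p = 4.
(b) Checking where it meets the axes: one y-axis crossing is at y = 0; one x-axis crossing is at x = 0.
(c) Fitting integer coefficients to these (and the overall shape) gives p.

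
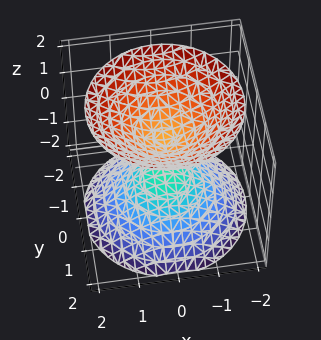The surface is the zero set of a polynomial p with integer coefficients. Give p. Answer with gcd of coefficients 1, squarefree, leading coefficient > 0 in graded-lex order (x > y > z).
First, there are 2 components.
Then, deg p = 2.
Then, symmetries: the z-axis is an axis of rotation, so x and y enter only as x² + y²; the z ↦ −z reflection is a symmetry, so z appears only in even powers.
Next, checking where it meets the axes: a circular section at z = 2 has radius between 1 and 2; the surface avoids every integer y-axis point in the box; the surface avoids every integer x-axis point in the box.
Finally, fitting integer coefficients to these (and the overall shape) gives p.

2*x^2 + 2*y^2 - 2*z^2 + 1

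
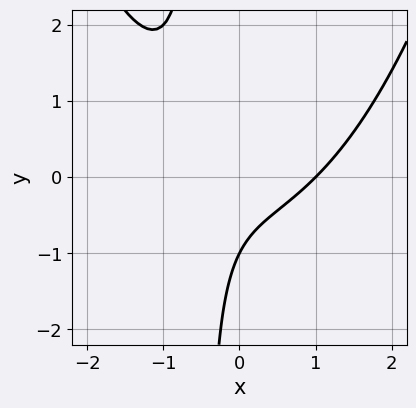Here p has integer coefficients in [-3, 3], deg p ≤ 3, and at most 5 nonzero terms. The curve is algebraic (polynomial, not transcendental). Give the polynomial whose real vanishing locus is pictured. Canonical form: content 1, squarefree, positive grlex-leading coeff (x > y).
x^3 - 2*x*y - y - 1

The degree is 3 — a generic line meets the curve in up to 3 points.
Checking where it meets the axes: it crosses the y-axis at the gridline y = -1; it meets the x-axis at x = 1 (among the integer gridlines).
Together with the visible shape, these determine p as stated.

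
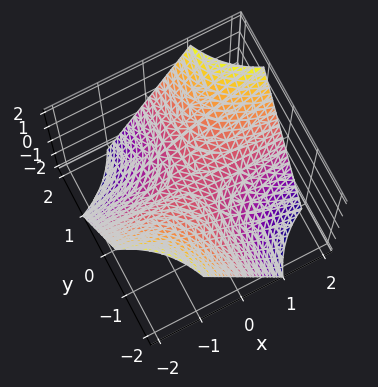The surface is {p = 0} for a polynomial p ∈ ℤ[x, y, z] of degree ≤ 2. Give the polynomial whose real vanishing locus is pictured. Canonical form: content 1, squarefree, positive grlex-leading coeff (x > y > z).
x*y - z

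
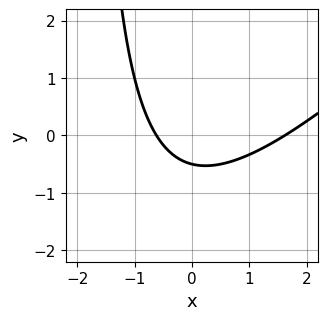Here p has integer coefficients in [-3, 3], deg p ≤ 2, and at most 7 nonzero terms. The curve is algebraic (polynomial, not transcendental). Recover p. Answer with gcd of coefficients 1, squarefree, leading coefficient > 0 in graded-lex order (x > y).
x^2 - x*y - x - 2*y - 1

1. Degree: the shape is more complex than any degree-1 curve, so deg p = 2.
2. Putting this together gives p.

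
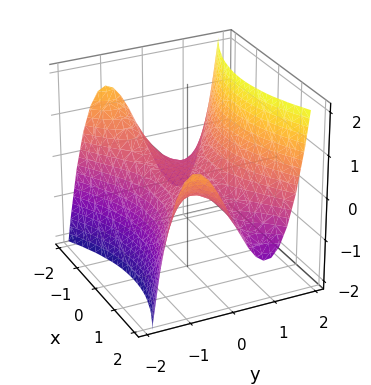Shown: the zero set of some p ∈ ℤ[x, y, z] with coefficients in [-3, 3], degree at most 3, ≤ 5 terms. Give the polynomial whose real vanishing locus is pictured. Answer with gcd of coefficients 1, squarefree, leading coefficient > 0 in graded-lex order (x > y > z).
(a) The degree is 3 — no degree-2 surface has this shape.
(b) Observable constraints: one z-axis crossing is at z = 0; every point of the x-axis in the box is on the surface; it meets the y-axis at y = 0 (among the integer gridlines).
(c) Assembling these constraints gives the stated polynomial.

x^2*y - 2*y^3 + 2*z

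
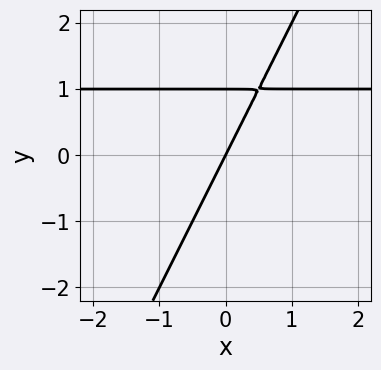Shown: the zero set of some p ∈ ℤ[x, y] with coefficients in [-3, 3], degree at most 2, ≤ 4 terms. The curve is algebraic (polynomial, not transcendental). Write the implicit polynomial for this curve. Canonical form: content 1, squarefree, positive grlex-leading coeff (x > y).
(a) deg p = 2.
(b) Observable constraints: one x-axis crossing is at x = 0; the y-axis gridline crossings are at y ∈ {0, 1}.
(c) The integer polynomial consistent with all of this is the stated p.

2*x*y - y^2 - 2*x + y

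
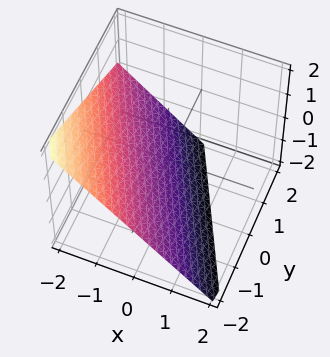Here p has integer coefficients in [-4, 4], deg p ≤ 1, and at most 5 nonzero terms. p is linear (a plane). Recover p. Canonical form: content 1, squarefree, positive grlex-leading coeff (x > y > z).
Degree: every cross-section is a straight line — this is a plane, so deg p = 1.
Against the integer gridlines: it crosses the z-axis at the gridline z = -1; it crosses the y-axis at the gridline y = -2; it crosses the x-axis at the gridline x = -1.
Matching integer coefficients to the picture gives p.

2*x + y + 2*z + 2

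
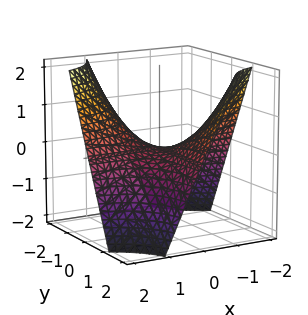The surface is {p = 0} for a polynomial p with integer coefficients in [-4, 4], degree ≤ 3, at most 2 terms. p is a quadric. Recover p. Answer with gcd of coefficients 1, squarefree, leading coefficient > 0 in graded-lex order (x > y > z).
deg p = 2. A hyperbolic paraboloid; a quadric.
From the visible intercepts: the visible x-axis segment lies entirely on the surface; one z-axis crossing is at z = 0; every point of the y-axis in the box is on the surface.
Assembling these constraints gives the stated polynomial.

x*y + z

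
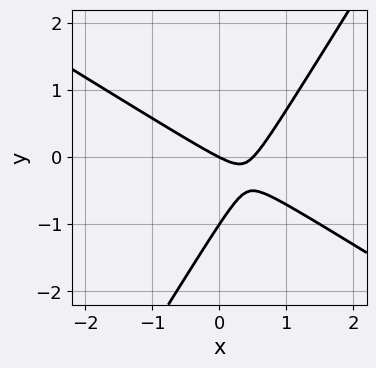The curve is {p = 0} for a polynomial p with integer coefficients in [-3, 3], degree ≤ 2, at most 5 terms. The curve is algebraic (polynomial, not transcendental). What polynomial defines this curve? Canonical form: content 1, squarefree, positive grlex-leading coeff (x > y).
1. Degree: the shape is more complex than any degree-1 curve, so deg p = 2.
2. Reading off the gridlines: among the integer gridlines, it crosses the y-axis at y ∈ {-1, 0}; it crosses the x-axis at the gridline x = 0.
3. Fitting integer coefficients to these (and the overall shape) gives p.

2*x^2 + 2*x*y - 2*y^2 - x - 2*y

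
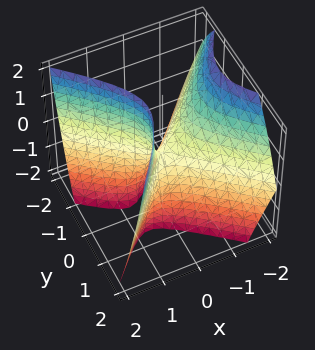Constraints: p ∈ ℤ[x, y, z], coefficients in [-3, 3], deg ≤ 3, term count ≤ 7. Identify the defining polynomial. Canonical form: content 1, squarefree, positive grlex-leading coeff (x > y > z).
3*x^2 + x*y + 2*x*z - 3*y^2 - z

The degree is 2 — no degree-1 surface has this shape.
Observable constraints: one y-axis crossing is at y = 0; one z-axis crossing is at z = 0; it meets the x-axis at x = 0 (among the integer gridlines).
Fitting integer coefficients to these (and the overall shape) gives p.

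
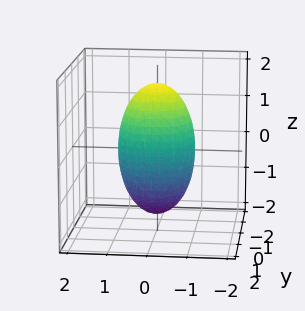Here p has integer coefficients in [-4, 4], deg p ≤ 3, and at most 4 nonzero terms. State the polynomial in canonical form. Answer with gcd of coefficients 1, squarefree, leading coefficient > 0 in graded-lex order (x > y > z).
Degree: bounded and convex; a quadric, so deg p = 2.
Symmetries: the z ↦ −z reflection is a symmetry, so z appears only in even powers; rotational symmetry about the z-axis ⇒ p depends on x, y only through x² + y².
Reading off the gridlines: a circular section at z = 1 has radius between 0 and 1; among the integer gridlines, it crosses the x-axis at x ∈ {-1, 1}.
Fitting integer coefficients to these (and the overall shape) gives p.

3*x^2 + 3*y^2 + z^2 - 3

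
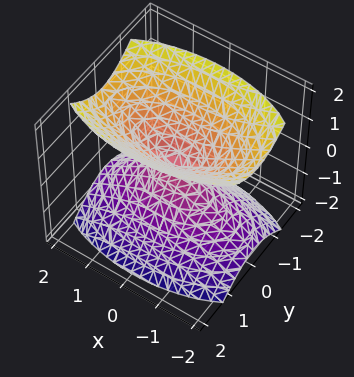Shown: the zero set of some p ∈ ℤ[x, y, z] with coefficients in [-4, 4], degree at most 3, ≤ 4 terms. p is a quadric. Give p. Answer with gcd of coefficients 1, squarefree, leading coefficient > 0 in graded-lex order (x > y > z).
First, there are 2 components. They look like related sheets of one shape, so recover p as a whole.
Next, degree: a double cone through the origin; a quadric, so deg p = 2.
Then, symmetries: it's symmetric under x → −x, forcing even powers of x; mirror symmetry z ↦ −z ⇒ only even powers of z; mirror symmetry y ↦ −y ⇒ only even powers of y.
Then, checking where it meets the axes: it crosses the x-axis at the gridline x = 0; one z-axis crossing is at z = 0; one y-axis crossing is at y = 0.
Finally, these observations pin down the coefficients.

x^2 + 3*y^2 - 2*z^2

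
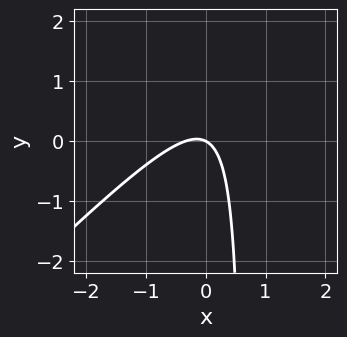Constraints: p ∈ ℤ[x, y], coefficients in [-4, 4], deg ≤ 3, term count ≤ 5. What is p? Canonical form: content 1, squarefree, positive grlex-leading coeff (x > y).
deg p = 2.
From the axis intercepts and sections: it crosses the y-axis at the gridline y = 0; it crosses the x-axis at the gridline x = 0.
Putting this together gives p.

3*x^2 - 3*x*y + x + 2*y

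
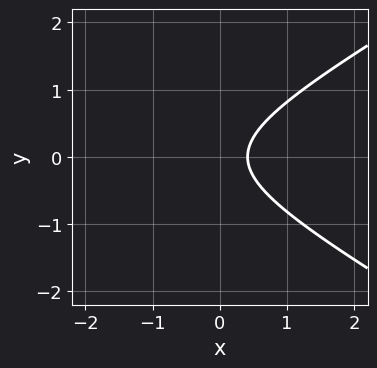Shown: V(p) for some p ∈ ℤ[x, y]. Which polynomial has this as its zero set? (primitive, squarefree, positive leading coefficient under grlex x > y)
x^2 - 3*y^2 + 2*x - 1

First, deg p = 2. A generic line meets the curve in up to 2 points.
Next, symmetries: the y ↦ −y reflection is a symmetry, so y appears only in even powers.
Next, reading off the gridlines: no y-intercept at any integer in the box.
Finally, the integer polynomial consistent with all of this is the stated p.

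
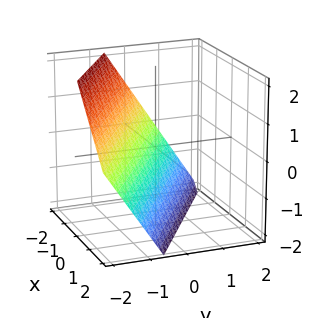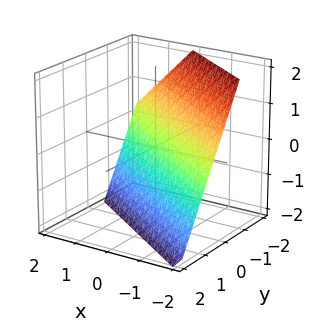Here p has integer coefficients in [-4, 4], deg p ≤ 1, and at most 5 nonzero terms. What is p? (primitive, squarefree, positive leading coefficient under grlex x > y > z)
2*x + 3*y + 2*z + 2

1. The degree is 1 — every cross-section is a straight line — this is a plane.
2. Reading off the gridlines: one z-axis crossing is at z = -1; it crosses the x-axis at the gridline x = -1.
3. Fitting integer coefficients to these (and the overall shape) gives p.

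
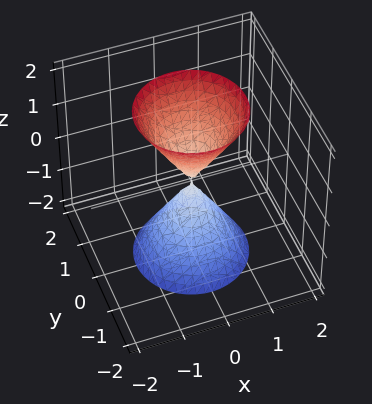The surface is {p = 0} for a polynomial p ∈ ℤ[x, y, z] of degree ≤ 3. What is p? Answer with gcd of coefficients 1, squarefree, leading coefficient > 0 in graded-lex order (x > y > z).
3*x^2 + 3*y^2 - z^2

(a) The picture has 2 separate pieces. They look like related sheets of one shape, so recover p as a whole.
(b) The degree is 2 — two nappes meeting at a single point; a quadric.
(c) Symmetries: rotational symmetry about the z-axis ⇒ p depends on x, y only through x² + y²; it's symmetric under z → −z, forcing even powers of z.
(d) From the axis intercepts and sections: it meets the x-axis at x = 0 (among the integer gridlines); one y-axis crossing is at y = 0; a circular section at z = 2 has radius between 1 and 2.
(e) Putting this together gives p.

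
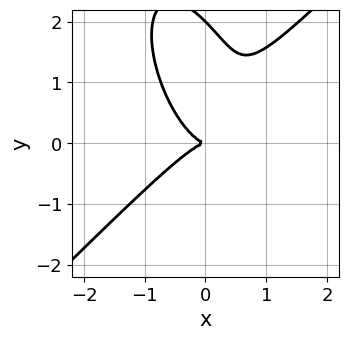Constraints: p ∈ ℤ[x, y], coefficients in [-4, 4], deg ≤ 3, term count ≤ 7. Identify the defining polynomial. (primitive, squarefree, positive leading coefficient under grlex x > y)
3*x^3 - x^2*y - x*y^2 - y^3 + 2*y^2

1. Degree: no degree-2 curve has this shape, so deg p = 3.
2. From the axis intercepts and sections: among the integer gridlines, it crosses the y-axis at y ∈ {0, 2}; one x-axis crossing is at x = 0.
3. These observations pin down the coefficients.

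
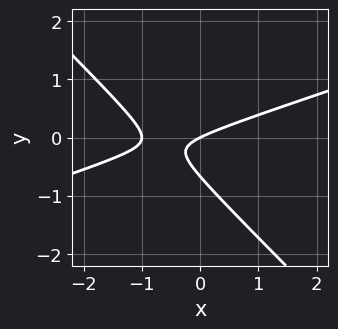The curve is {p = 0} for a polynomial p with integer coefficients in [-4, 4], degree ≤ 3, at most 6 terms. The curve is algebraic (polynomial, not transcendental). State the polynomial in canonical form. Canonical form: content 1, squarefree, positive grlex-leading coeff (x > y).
x^2 - 2*x*y - 3*y^2 + x - 2*y

(a) The degree is 2 — the shape is more complex than any degree-1 curve.
(b) Checking where it meets the axes: one y-axis crossing is at y = 0; the x-axis gridline crossings are at x ∈ {-1, 0}.
(c) Fitting integer coefficients to these (and the overall shape) gives p.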